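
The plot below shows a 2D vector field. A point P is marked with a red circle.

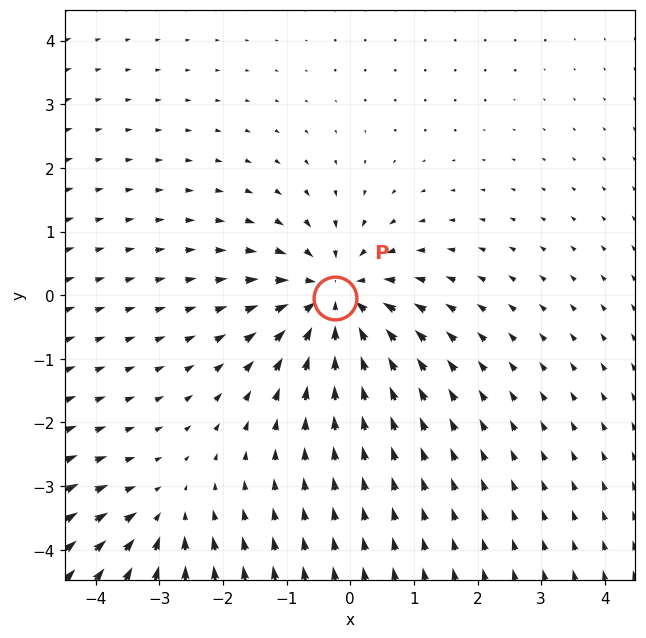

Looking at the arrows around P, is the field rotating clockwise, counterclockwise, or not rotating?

not rotating

Near P at (-0.2, -0.0) the arrows show no circulation. The curl there is ≈0.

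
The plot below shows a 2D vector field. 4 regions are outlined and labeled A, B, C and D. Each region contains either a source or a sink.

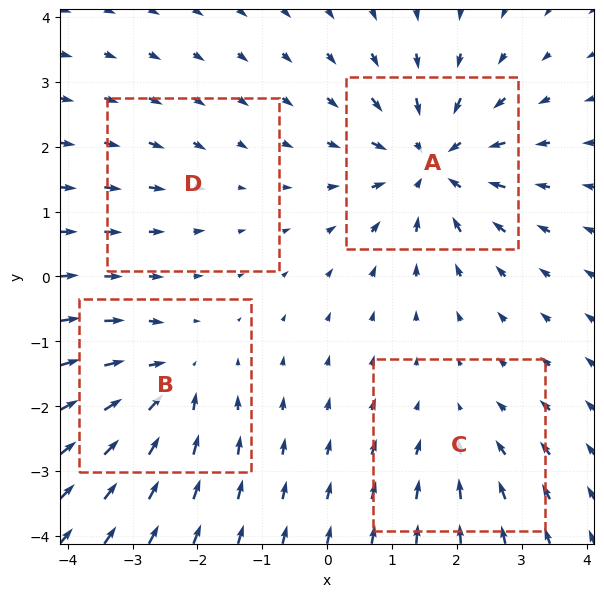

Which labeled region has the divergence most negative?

A

Divergence at each region's feature centre — A: about -8, B: about -5, C: about -3, D: about -2. Region A is most negative.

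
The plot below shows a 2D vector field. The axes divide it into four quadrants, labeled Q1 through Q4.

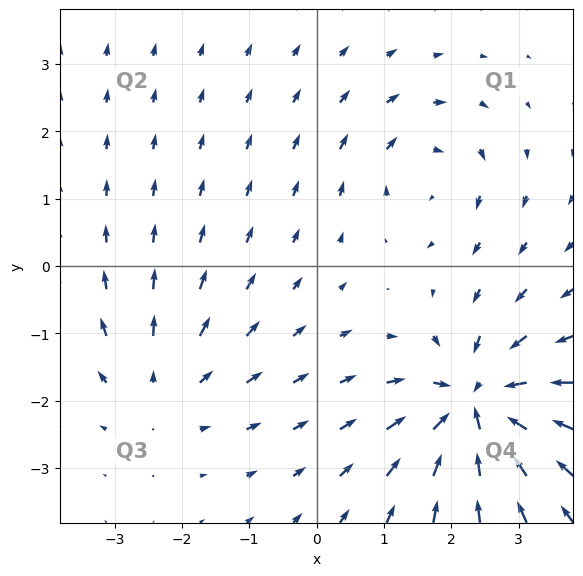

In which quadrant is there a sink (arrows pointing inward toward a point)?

The sink sits at approximately (2.4, -2.1), which lies in quadrant Q4. The divergence there is about -6, negative as expected for a sink.

Q4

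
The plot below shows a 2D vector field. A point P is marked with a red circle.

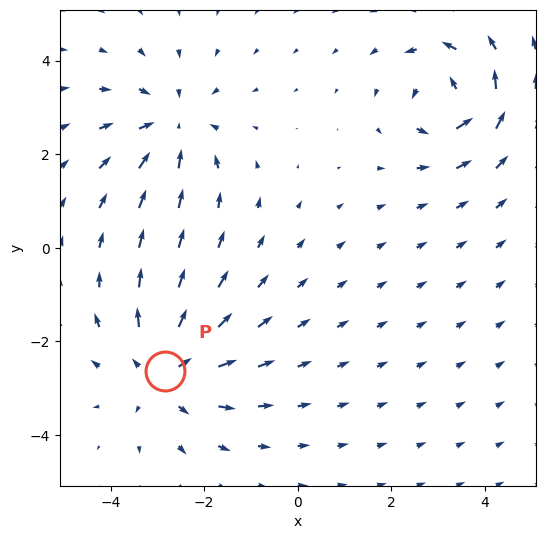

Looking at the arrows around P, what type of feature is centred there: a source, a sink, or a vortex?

At P (-2.8, -2.6) the arrows spread outward. Divergence about +4, curl ≈0 — positive divergence with near-zero curl is a source.

source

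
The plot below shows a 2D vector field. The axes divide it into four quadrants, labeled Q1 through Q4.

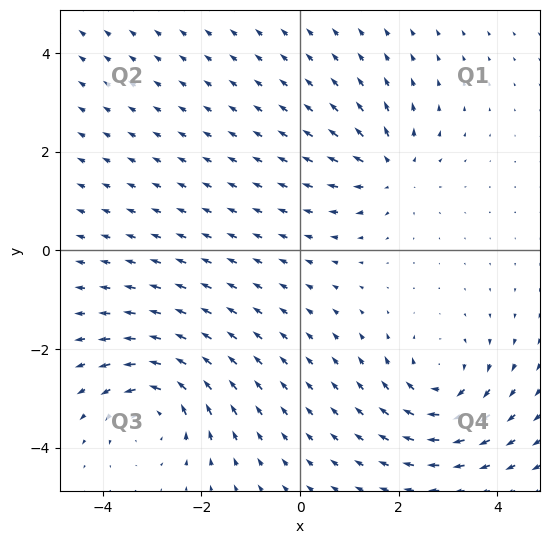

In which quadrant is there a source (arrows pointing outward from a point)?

Q1

The source sits at approximately (1.8, 1.6), which lies in quadrant Q1. The divergence there is about +4, positive as expected for a source.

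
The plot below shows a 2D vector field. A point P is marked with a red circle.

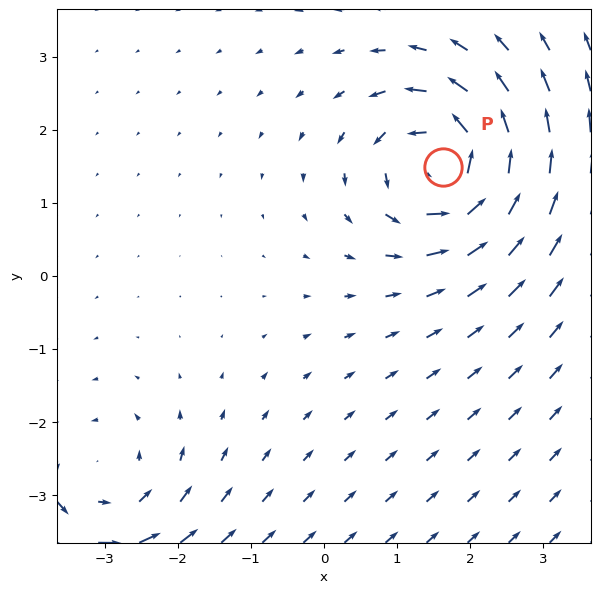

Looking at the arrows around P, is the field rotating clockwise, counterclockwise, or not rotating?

Near P at (1.6, 1.5) the arrows circulate counterclockwise. The curl (z-component) there is about +5; positive curl means counterclockwise rotation.

counterclockwise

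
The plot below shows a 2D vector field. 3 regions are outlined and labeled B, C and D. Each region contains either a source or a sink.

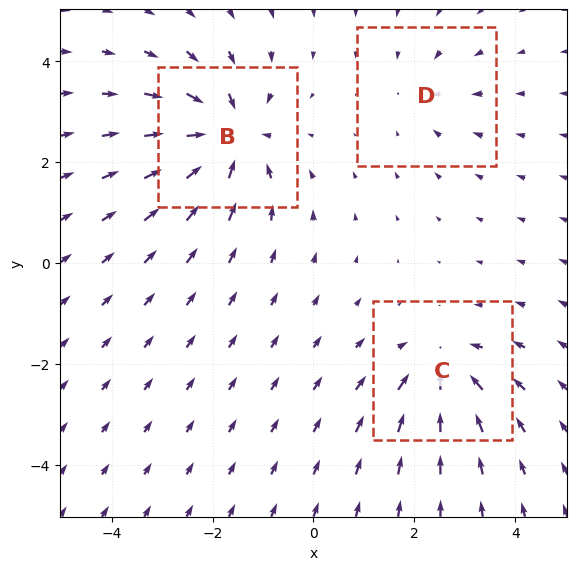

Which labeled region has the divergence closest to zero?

Divergence at each region's feature centre — B: about -5, C: about -4, D: about -2. Region D is closest to zero.

D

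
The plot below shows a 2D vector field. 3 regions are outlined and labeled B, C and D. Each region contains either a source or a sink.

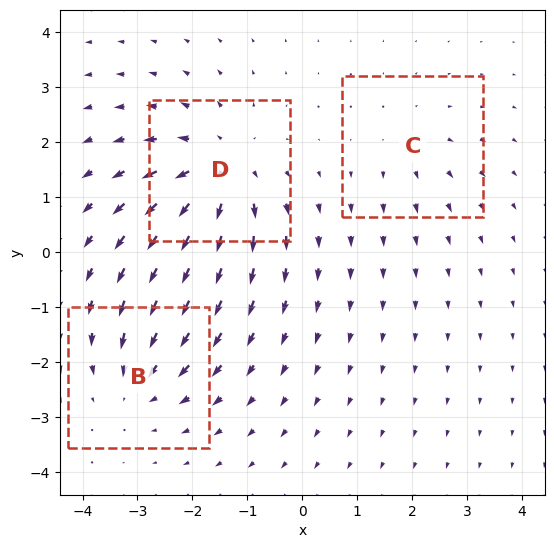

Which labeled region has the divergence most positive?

Divergence at each region's feature centre — B: about -3, C: about +2, D: about +4. Region D is most positive.

D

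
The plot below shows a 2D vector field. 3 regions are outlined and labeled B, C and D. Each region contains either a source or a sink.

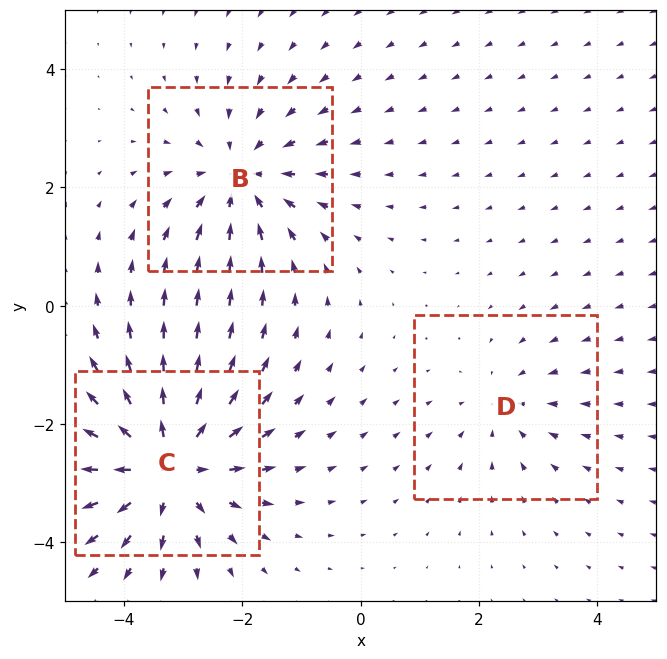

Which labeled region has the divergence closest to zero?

Divergence at each region's feature centre — B: about -3, C: about +4, D: about -2. Region D is closest to zero.

D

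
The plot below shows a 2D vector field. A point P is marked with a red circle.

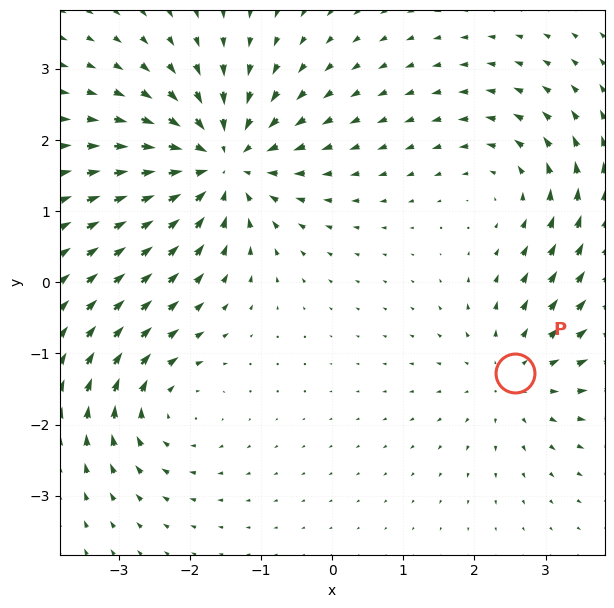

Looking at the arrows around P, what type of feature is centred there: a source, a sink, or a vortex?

At P (2.6, -1.3) the arrows spread outward. Divergence about +3, curl ≈0 — positive divergence with near-zero curl is a source.

source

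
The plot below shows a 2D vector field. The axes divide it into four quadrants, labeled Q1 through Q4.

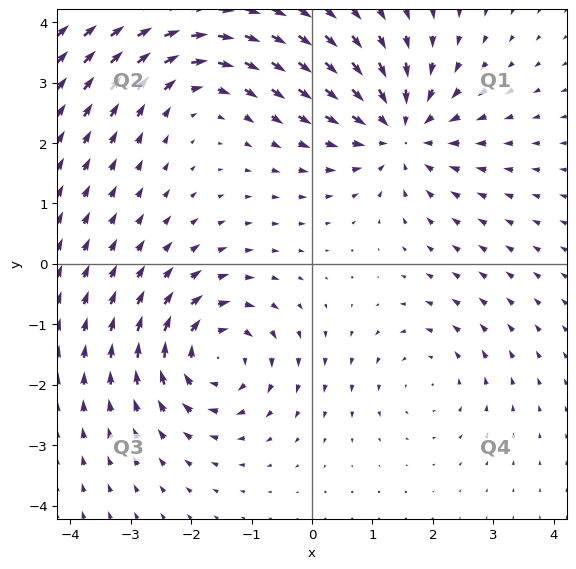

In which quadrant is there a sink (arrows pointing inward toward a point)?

Q1

The sink sits at approximately (1.5, 2.2), which lies in quadrant Q1. The divergence there is about -5, negative as expected for a sink.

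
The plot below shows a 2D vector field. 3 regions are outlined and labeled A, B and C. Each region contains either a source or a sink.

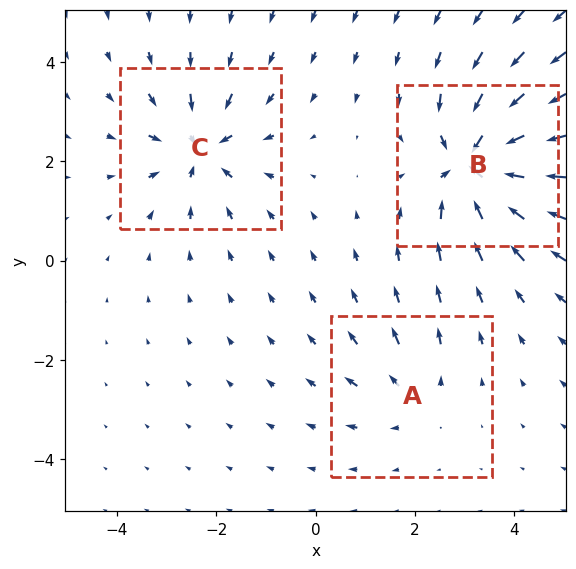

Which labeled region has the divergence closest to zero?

A

Divergence at each region's feature centre — A: about +2, B: about -5, C: about -4. Region A is closest to zero.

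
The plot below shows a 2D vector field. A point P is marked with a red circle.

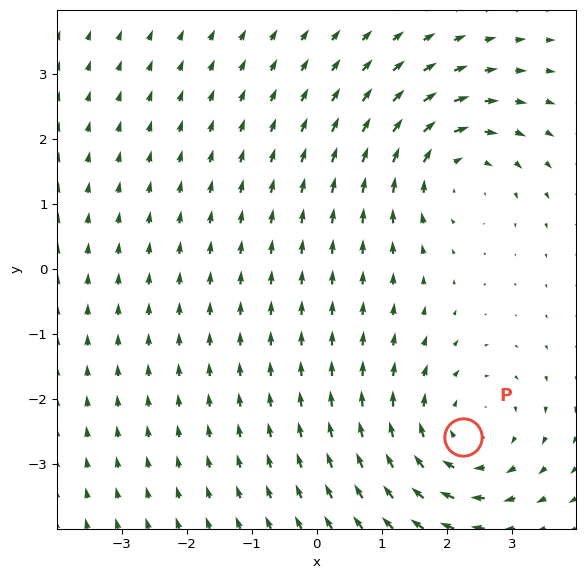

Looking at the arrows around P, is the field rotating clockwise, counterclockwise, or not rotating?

Near P at (2.3, -2.6) the arrows circulate clockwise. The curl (z-component) there is about -4; negative curl means clockwise rotation.

clockwise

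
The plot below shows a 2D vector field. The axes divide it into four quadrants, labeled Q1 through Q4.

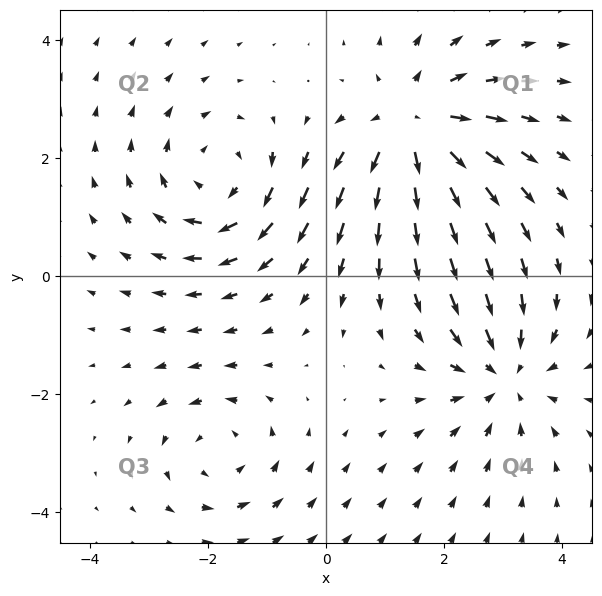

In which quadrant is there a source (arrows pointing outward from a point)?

The source sits at approximately (1.5, 2.5), which lies in quadrant Q1. The divergence there is about +5, positive as expected for a source.

Q1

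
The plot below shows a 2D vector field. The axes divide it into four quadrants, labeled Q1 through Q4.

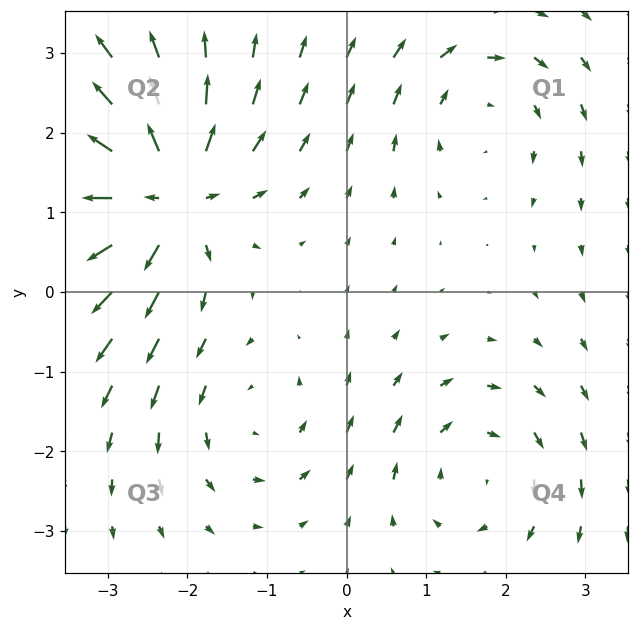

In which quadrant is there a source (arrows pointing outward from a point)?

The source sits at approximately (-2.3, 1.2), which lies in quadrant Q2. The divergence there is about +6, positive as expected for a source.

Q2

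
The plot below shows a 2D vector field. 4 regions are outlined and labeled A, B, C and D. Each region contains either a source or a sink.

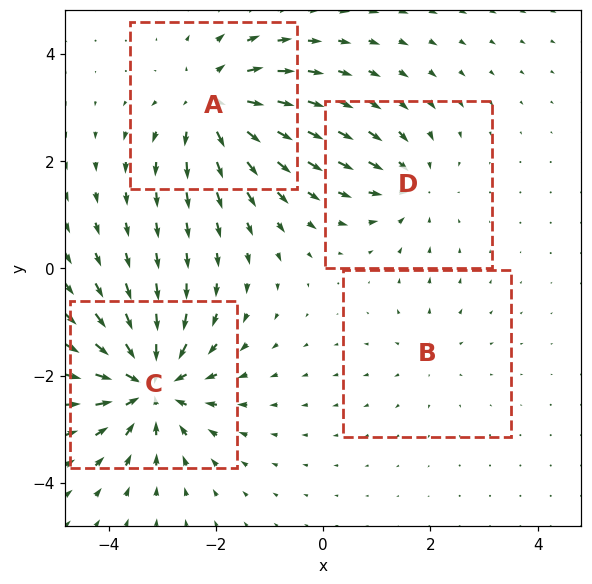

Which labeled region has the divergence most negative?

C

Divergence at each region's feature centre — A: about +6, B: about +2, C: about -7, D: about -4. Region C is most negative.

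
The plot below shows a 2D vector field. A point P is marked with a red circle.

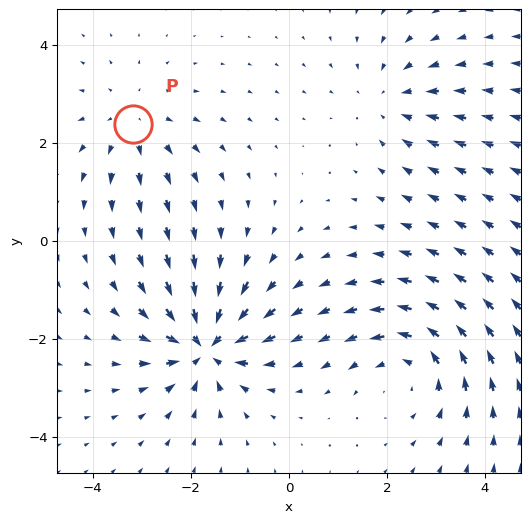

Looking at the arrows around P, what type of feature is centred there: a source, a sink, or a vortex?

At P (-3.2, 2.4) the arrows spread outward. Divergence about +3, curl ≈0 — positive divergence with near-zero curl is a source.

source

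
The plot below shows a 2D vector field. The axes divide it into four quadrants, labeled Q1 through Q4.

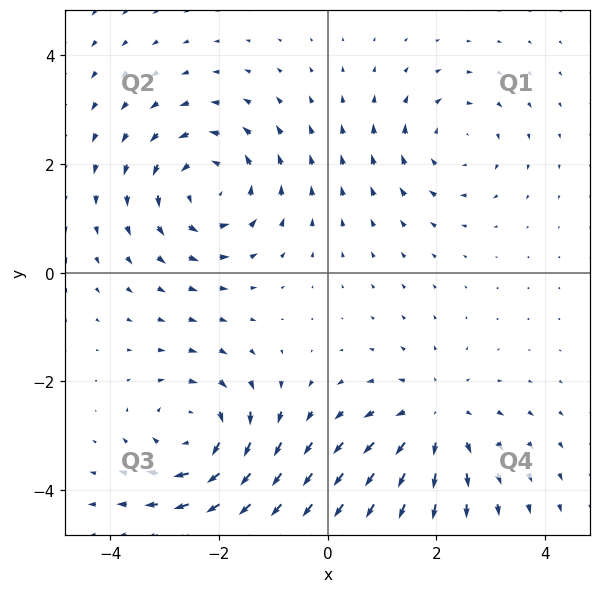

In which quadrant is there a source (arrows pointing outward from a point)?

Q4

The source sits at approximately (2.0, -2.7), which lies in quadrant Q4. The divergence there is about +3, positive as expected for a source.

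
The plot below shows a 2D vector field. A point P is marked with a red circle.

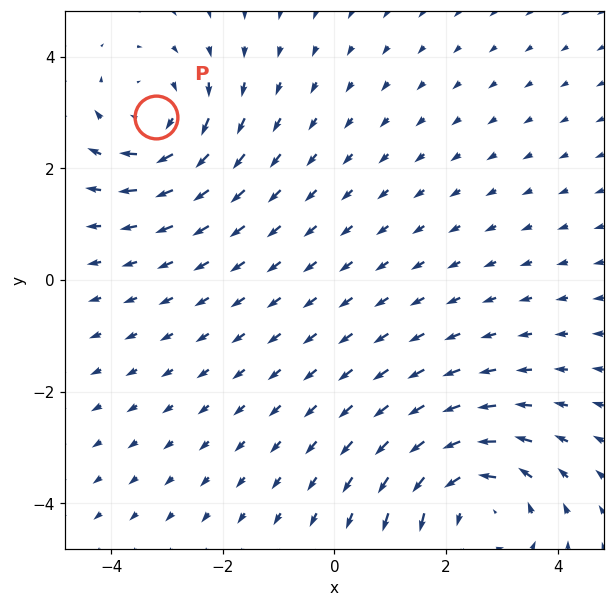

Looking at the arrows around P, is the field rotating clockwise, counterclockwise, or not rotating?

clockwise

Near P at (-3.2, 2.9) the arrows circulate clockwise. The curl (z-component) there is about -3; negative curl means clockwise rotation.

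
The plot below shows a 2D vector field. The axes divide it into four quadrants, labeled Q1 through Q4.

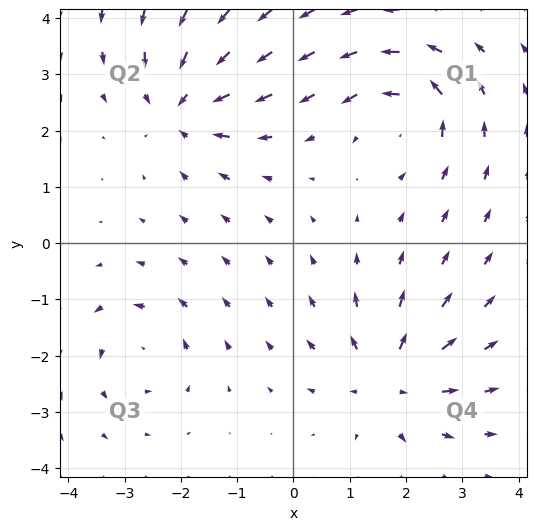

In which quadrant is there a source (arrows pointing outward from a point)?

Q4

The source sits at approximately (1.7, -2.4), which lies in quadrant Q4. The divergence there is about +5, positive as expected for a source.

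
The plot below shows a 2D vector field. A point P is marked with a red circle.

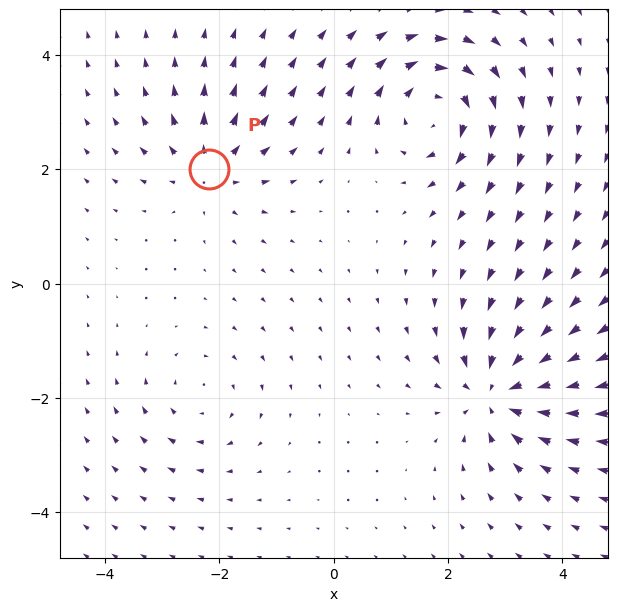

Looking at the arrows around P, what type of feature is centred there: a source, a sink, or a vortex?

At P (-2.2, 2.0) the arrows spread outward. Divergence about +4, curl ≈0 — positive divergence with near-zero curl is a source.

source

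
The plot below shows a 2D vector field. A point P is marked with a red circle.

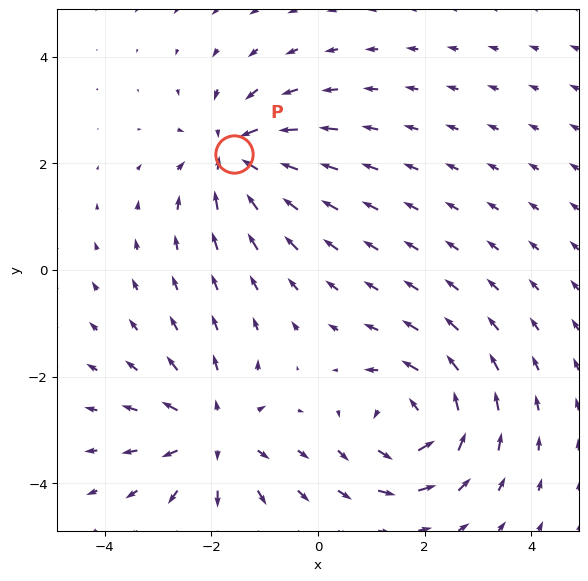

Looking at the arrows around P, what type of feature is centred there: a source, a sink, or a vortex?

sink

At P (-1.6, 2.2) the arrows converge inward. Divergence about -4, curl ≈0 — negative divergence with near-zero curl is a sink.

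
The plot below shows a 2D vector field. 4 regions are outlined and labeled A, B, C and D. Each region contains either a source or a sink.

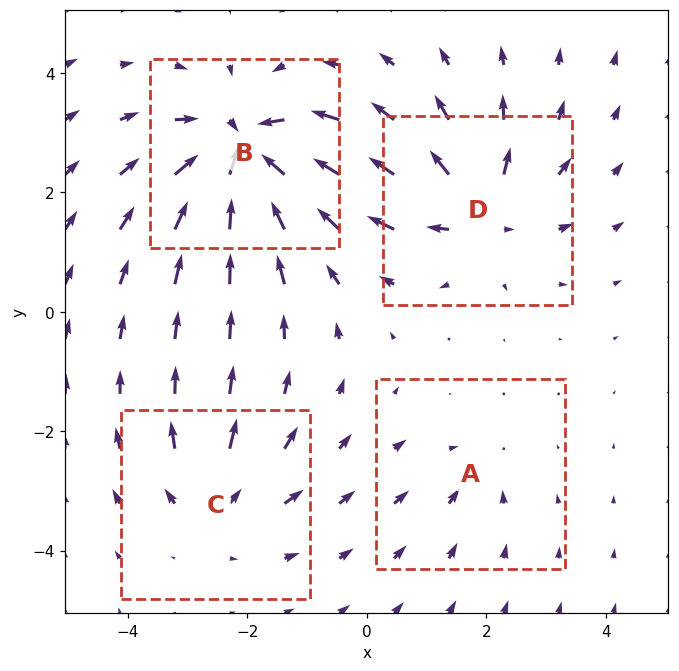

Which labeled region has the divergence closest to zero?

A

Divergence at each region's feature centre — A: about -2, B: about -8, C: about +4, D: about +6. Region A is closest to zero.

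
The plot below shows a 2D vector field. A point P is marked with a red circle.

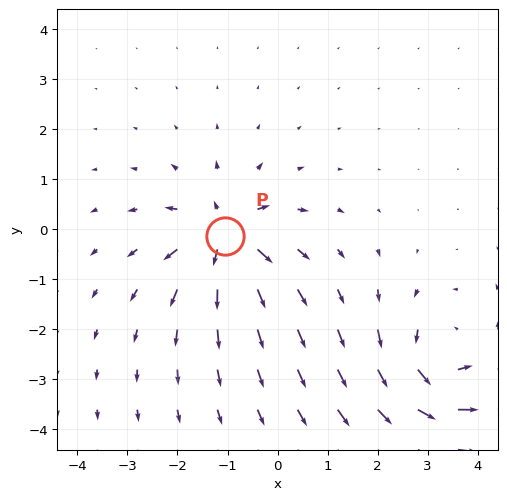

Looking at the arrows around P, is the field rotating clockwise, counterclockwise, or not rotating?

not rotating

Near P at (-1.1, -0.1) the arrows show no circulation. The curl there is ≈0.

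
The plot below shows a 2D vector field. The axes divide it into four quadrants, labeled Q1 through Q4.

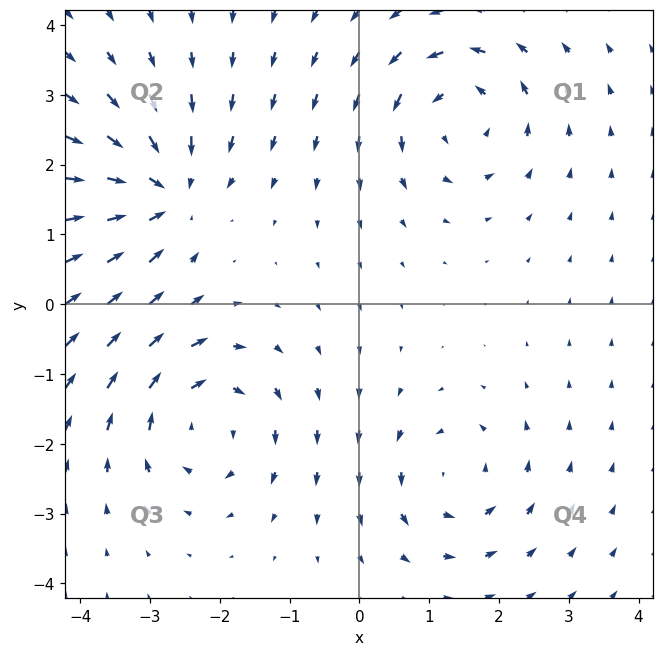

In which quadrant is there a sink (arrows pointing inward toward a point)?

The sink sits at approximately (-2.8, 1.6), which lies in quadrant Q2. The divergence there is about -6, negative as expected for a sink.

Q2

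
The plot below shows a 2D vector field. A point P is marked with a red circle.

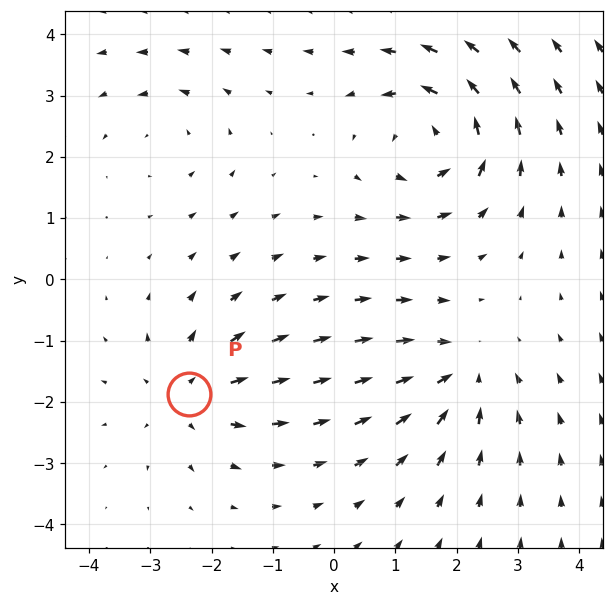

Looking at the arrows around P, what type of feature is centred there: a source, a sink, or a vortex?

At P (-2.4, -1.9) the arrows spread outward. Divergence about +4, curl ≈0 — positive divergence with near-zero curl is a source.

source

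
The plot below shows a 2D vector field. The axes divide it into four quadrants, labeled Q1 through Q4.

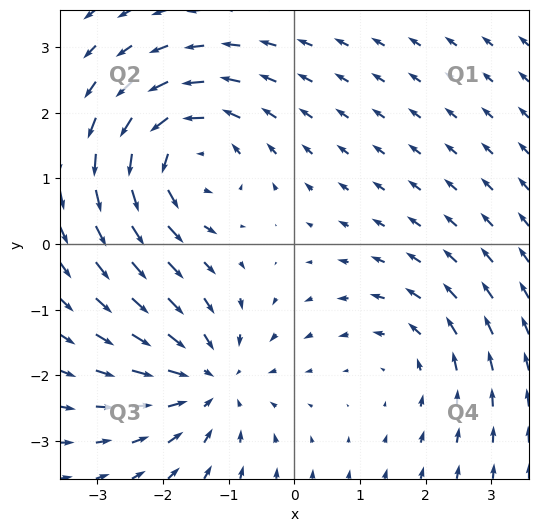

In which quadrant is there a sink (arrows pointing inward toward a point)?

The sink sits at approximately (-1.3, -2.1), which lies in quadrant Q3. The divergence there is about -4, negative as expected for a sink.

Q3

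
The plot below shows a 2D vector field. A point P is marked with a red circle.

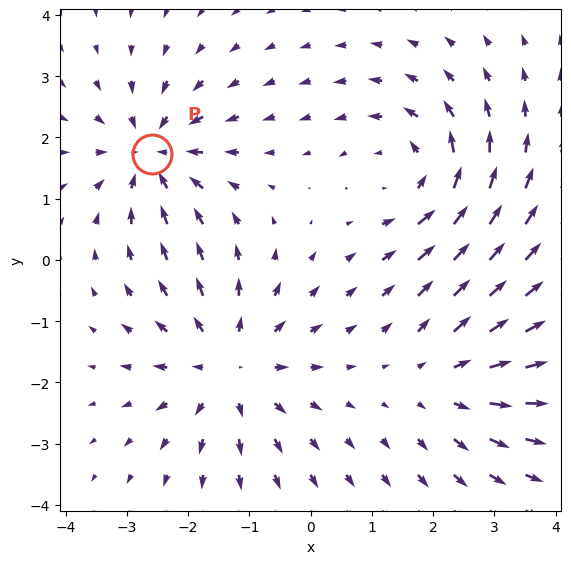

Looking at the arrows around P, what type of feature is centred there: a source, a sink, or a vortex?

At P (-2.6, 1.7) the arrows converge inward. Divergence about -5, curl ≈0 — negative divergence with near-zero curl is a sink.

sink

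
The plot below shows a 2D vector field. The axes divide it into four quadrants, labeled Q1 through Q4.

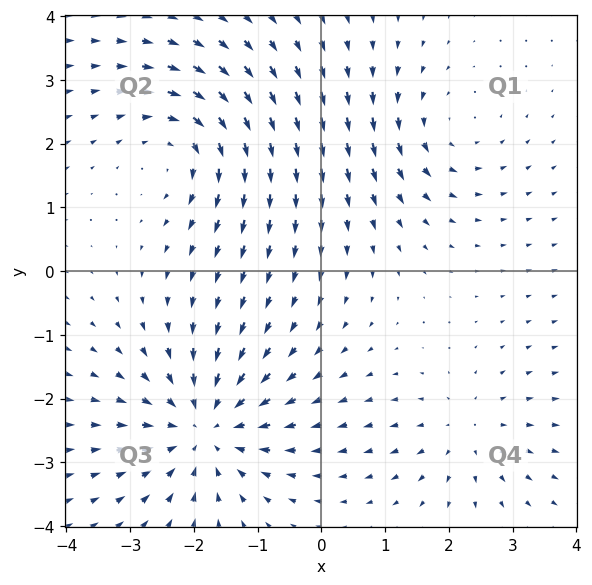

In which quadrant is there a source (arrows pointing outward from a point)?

The source sits at approximately (2.3, -2.5), which lies in quadrant Q4. The divergence there is about +3, positive as expected for a source.

Q4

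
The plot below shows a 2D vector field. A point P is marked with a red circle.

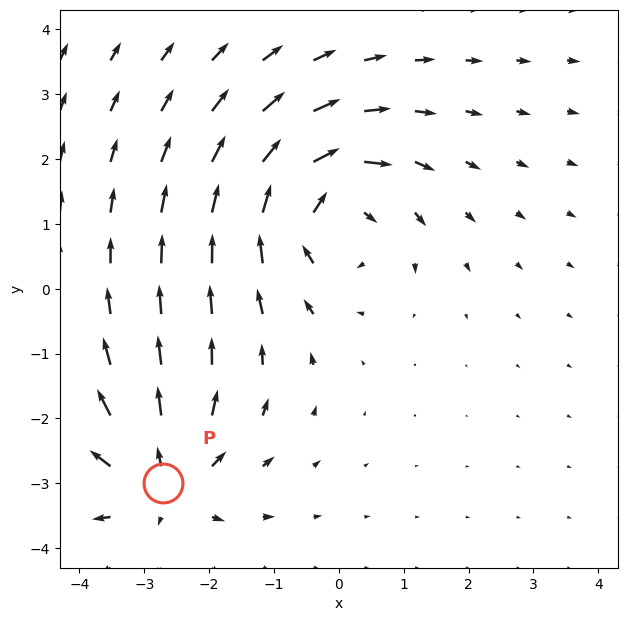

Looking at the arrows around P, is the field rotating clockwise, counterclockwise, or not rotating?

not rotating

Near P at (-2.7, -3.0) the arrows show no circulation. The curl there is ≈0.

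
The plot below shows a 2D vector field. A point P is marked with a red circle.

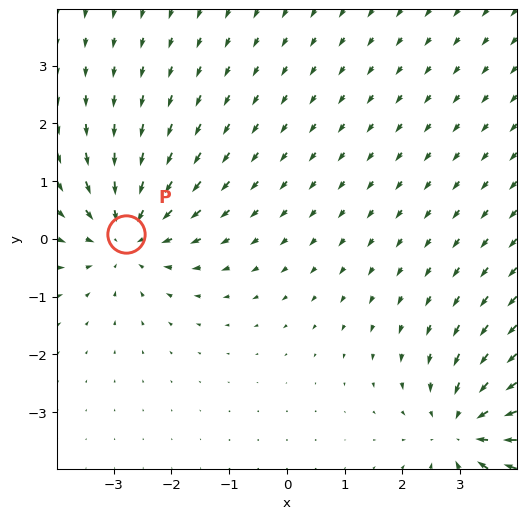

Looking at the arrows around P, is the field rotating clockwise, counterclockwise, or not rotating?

Near P at (-2.8, 0.1) the arrows show no circulation. The curl there is ≈0.

not rotating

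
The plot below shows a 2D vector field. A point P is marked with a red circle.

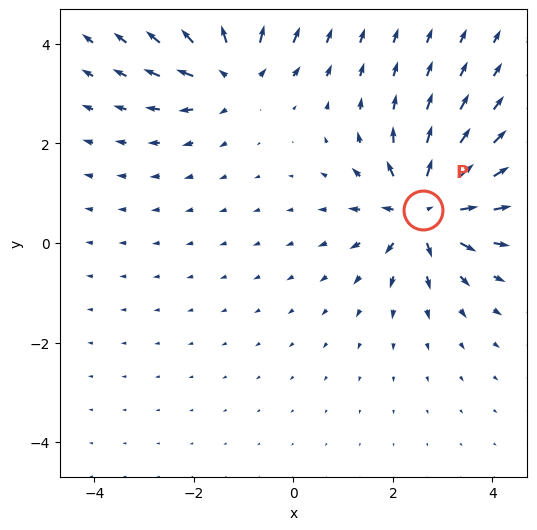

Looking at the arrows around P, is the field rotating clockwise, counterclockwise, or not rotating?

not rotating

Near P at (2.6, 0.7) the arrows show no circulation. The curl there is ≈0.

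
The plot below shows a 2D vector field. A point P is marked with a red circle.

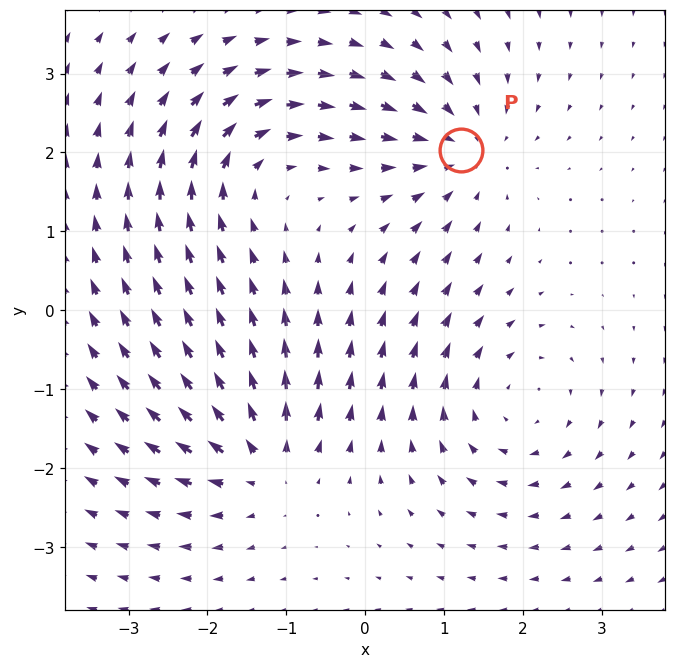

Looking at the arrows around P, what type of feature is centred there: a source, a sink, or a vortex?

At P (1.2, 2.0) the arrows converge inward. Divergence about -5, curl ≈0 — negative divergence with near-zero curl is a sink.

sink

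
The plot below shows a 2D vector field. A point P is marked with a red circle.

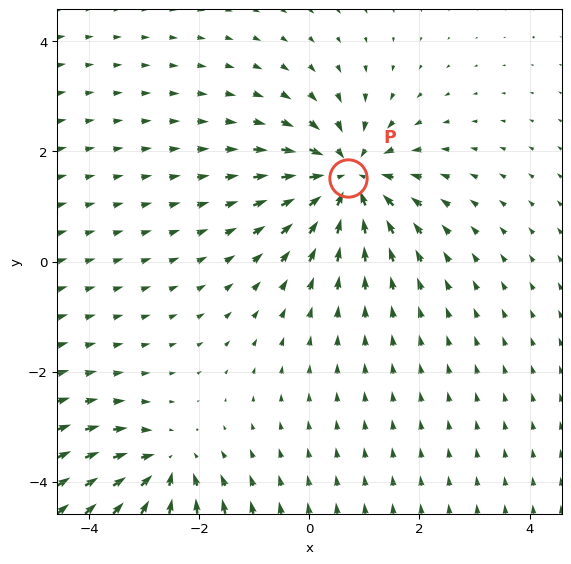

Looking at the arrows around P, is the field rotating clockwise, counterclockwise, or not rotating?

Near P at (0.7, 1.5) the arrows show no circulation. The curl there is ≈0.

not rotating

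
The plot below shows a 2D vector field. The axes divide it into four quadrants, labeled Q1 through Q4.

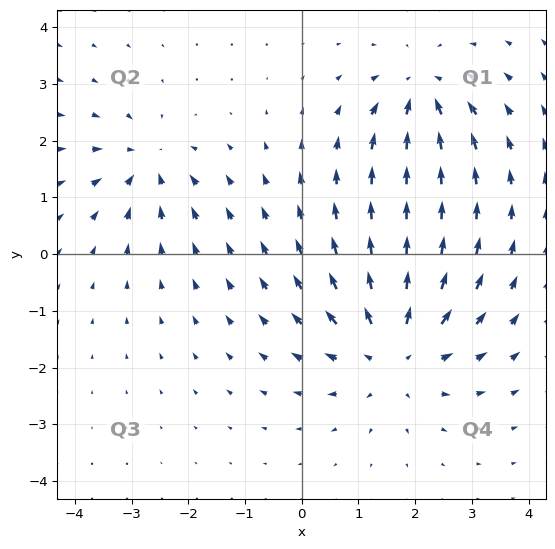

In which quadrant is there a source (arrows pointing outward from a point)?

Q4

The source sits at approximately (1.6, -1.7), which lies in quadrant Q4. The divergence there is about +4, positive as expected for a source.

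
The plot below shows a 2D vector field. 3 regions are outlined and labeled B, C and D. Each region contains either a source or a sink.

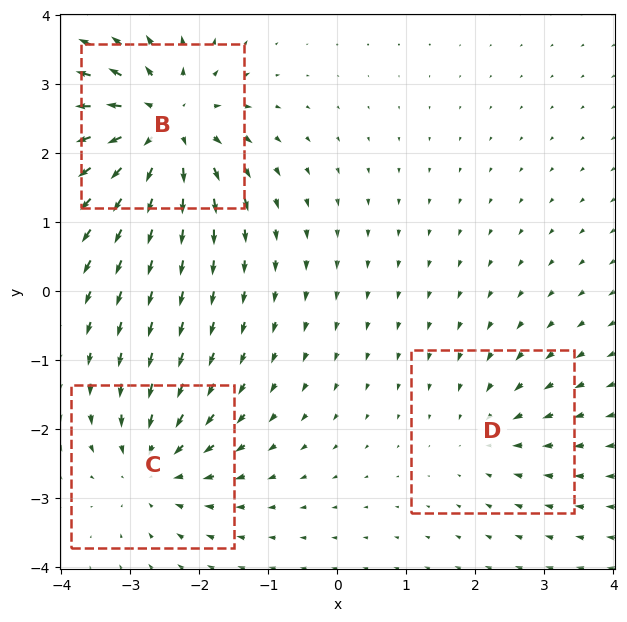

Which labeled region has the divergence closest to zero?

D

Divergence at each region's feature centre — B: about +5, C: about -4, D: about -2. Region D is closest to zero.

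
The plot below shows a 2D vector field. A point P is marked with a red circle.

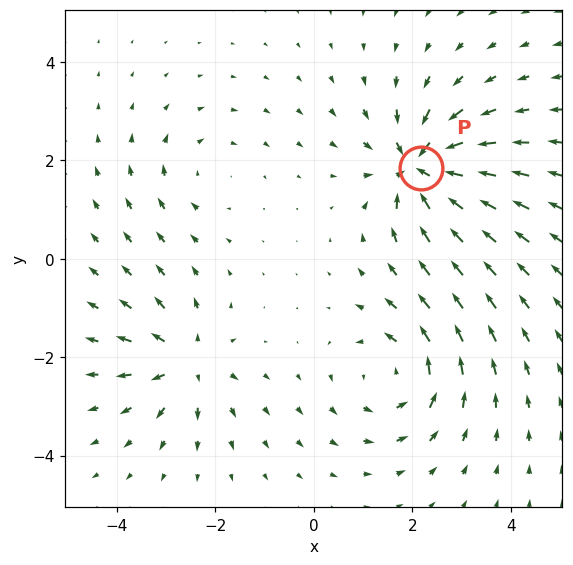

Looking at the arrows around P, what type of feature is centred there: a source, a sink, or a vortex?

At P (2.2, 1.8) the arrows converge inward. Divergence about -7, curl ≈0 — negative divergence with near-zero curl is a sink.

sink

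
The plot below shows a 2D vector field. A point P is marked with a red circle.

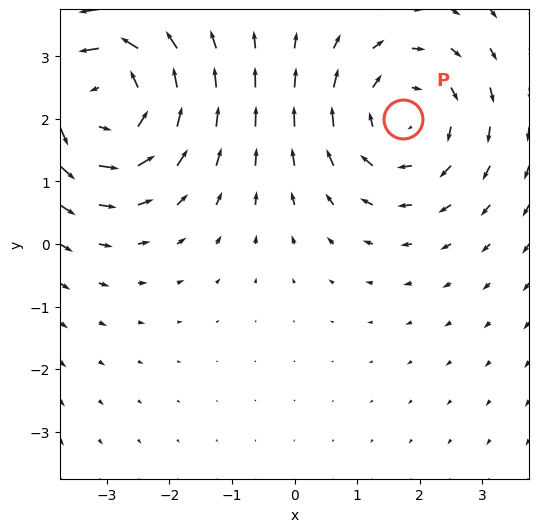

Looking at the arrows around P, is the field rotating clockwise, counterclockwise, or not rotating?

Near P at (1.7, 2.0) the arrows circulate clockwise. The curl (z-component) there is about -3; negative curl means clockwise rotation.

clockwise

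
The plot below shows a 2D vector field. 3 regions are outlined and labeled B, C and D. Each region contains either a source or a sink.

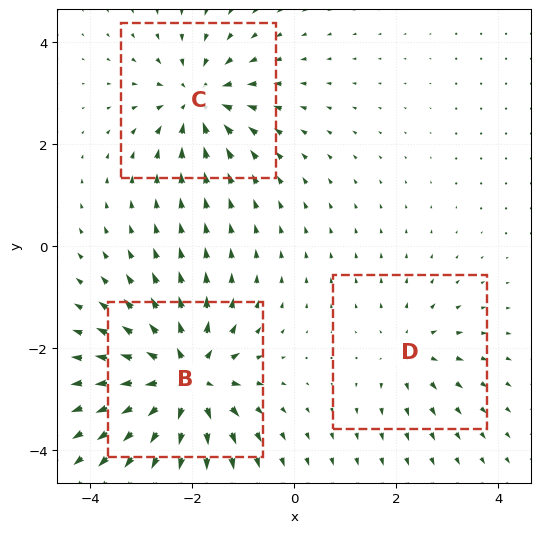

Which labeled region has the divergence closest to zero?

D

Divergence at each region's feature centre — B: about +6, C: about -4, D: about +3. Region D is closest to zero.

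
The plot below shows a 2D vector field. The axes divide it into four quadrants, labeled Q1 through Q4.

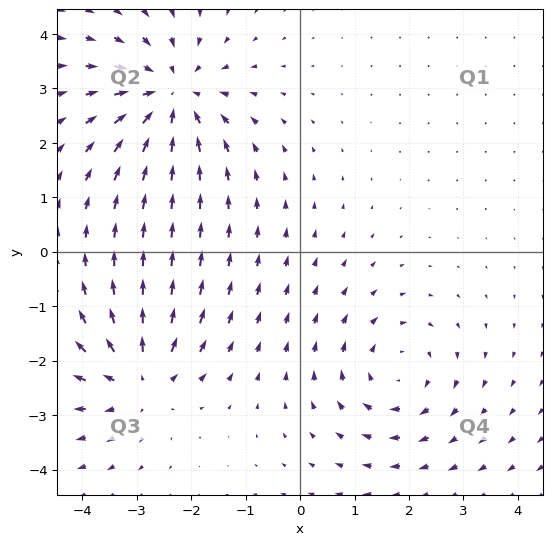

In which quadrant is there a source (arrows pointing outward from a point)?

The source sits at approximately (-2.9, -2.3), which lies in quadrant Q3. The divergence there is about +4, positive as expected for a source.

Q3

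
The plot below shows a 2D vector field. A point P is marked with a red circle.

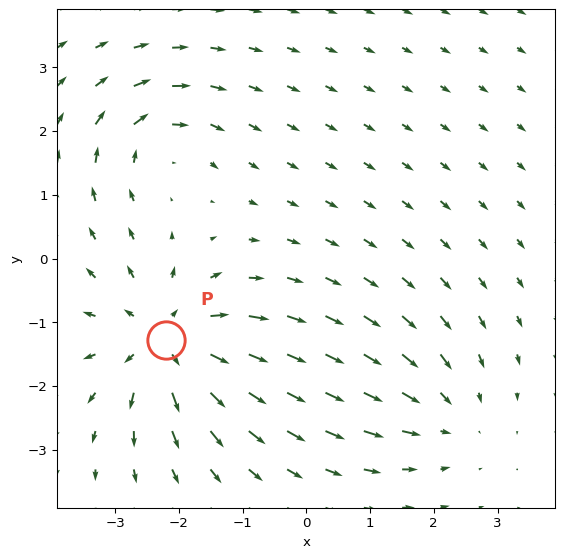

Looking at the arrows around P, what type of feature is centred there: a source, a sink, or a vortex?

source

At P (-2.2, -1.3) the arrows spread outward. Divergence about +5, curl ≈0 — positive divergence with near-zero curl is a source.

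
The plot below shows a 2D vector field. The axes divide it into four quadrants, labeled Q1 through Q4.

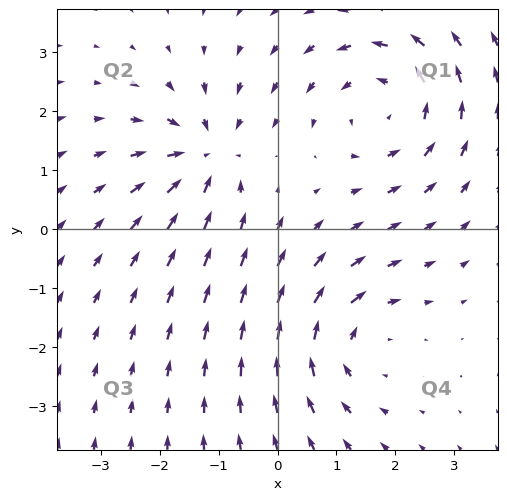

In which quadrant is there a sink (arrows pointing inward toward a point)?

Q2

The sink sits at approximately (-1.2, 1.3), which lies in quadrant Q2. The divergence there is about -4, negative as expected for a sink.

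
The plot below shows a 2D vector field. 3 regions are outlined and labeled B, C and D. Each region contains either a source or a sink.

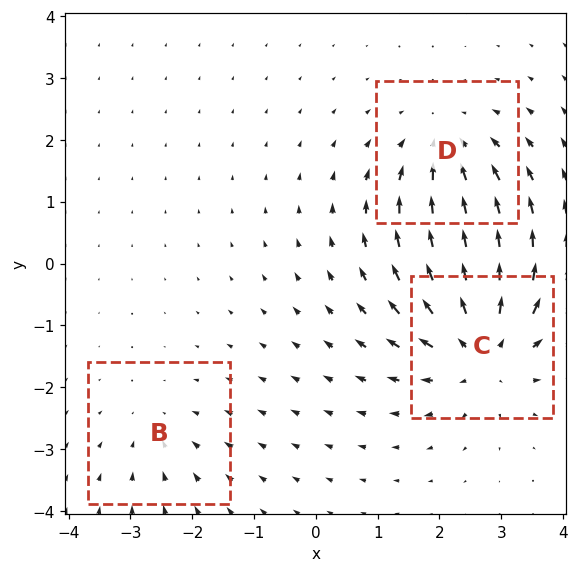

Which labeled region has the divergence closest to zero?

Divergence at each region's feature centre — B: about -2, C: about +5, D: about -3. Region B is closest to zero.

B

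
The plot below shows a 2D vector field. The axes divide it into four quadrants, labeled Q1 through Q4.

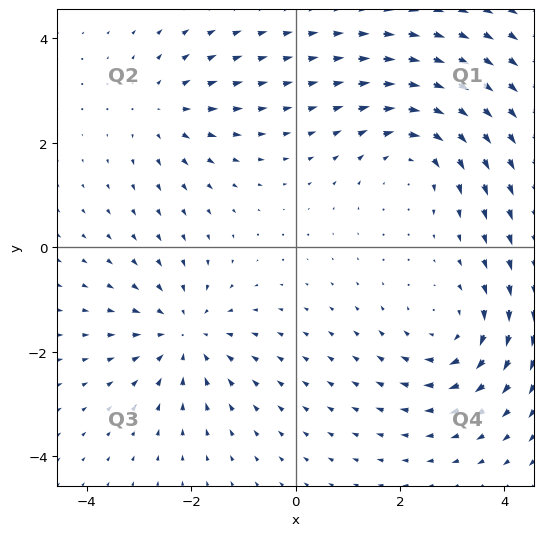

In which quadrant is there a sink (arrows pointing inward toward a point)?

The sink sits at approximately (-2.1, -1.7), which lies in quadrant Q3. The divergence there is about -4, negative as expected for a sink.

Q3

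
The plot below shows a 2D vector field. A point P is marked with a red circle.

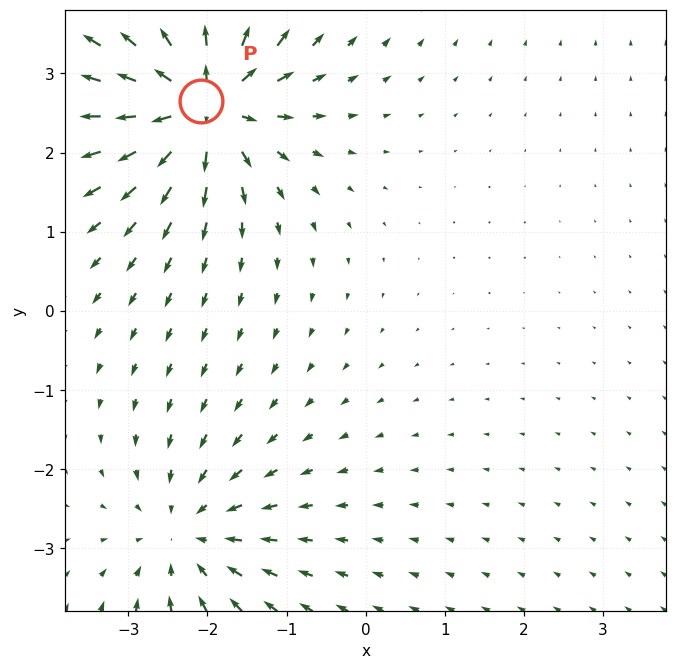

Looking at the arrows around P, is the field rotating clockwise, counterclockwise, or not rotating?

Near P at (-2.1, 2.7) the arrows show no circulation. The curl there is ≈0.

not rotating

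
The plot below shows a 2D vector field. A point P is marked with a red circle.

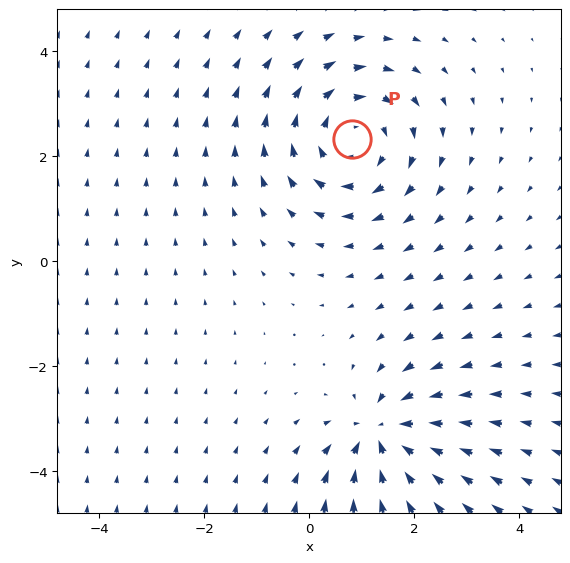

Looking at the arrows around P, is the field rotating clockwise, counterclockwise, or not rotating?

clockwise

Near P at (0.8, 2.3) the arrows circulate clockwise. The curl (z-component) there is about -3; negative curl means clockwise rotation.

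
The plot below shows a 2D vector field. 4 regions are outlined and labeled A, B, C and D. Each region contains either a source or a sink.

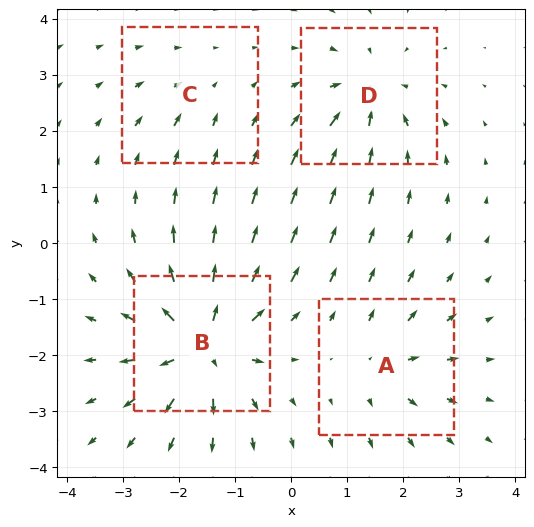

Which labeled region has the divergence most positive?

Divergence at each region's feature centre — A: about +4, B: about +8, C: about -2, D: about -5. Region B is most positive.

B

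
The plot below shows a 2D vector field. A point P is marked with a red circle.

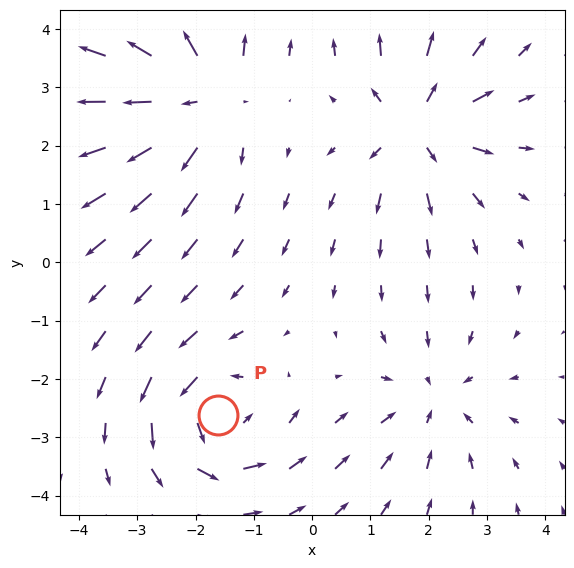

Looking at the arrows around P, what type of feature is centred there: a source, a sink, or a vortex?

At P (-1.6, -2.6) the arrows circulate counterclockwise. Divergence ≈0, curl about +4 — near-zero divergence with nonzero curl is a vortex.

vortex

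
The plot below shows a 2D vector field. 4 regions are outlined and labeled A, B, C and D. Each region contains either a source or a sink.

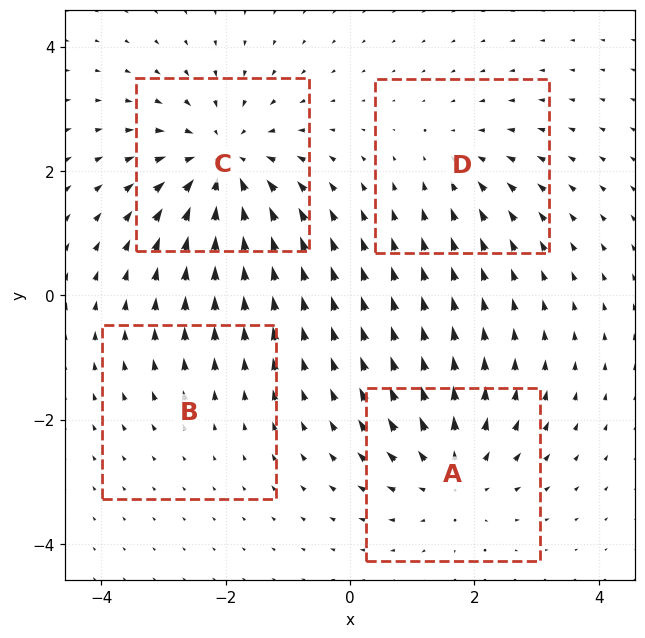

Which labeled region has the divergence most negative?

Divergence at each region's feature centre — A: about +5, B: about +2, C: about -6, D: about -3. Region C is most negative.

C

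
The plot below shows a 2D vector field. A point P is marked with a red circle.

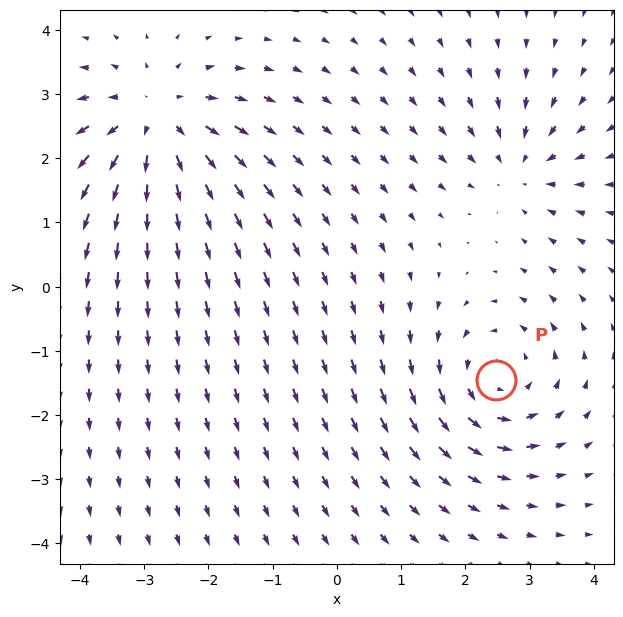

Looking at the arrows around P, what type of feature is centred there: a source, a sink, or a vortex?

vortex

At P (2.5, -1.4) the arrows circulate counterclockwise. Divergence ≈0, curl about +4 — near-zero divergence with nonzero curl is a vortex.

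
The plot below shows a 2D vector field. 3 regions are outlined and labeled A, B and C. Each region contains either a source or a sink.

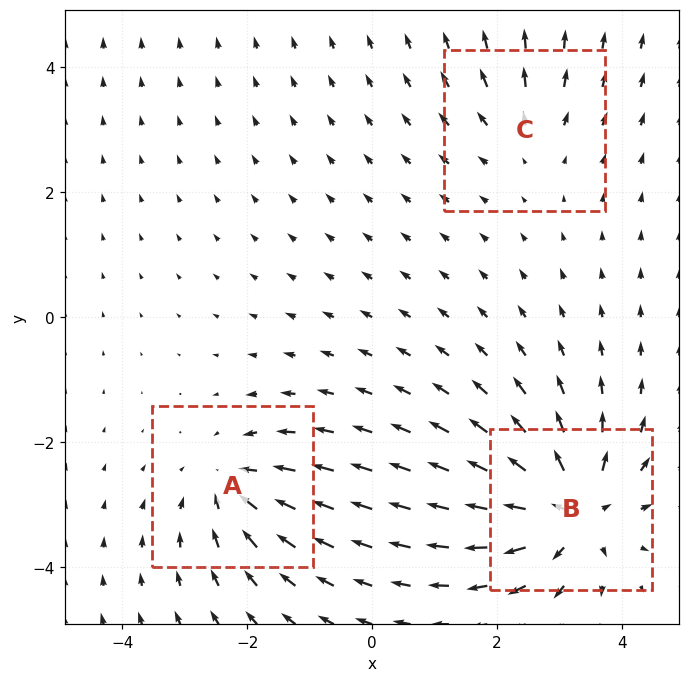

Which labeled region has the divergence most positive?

B

Divergence at each region's feature centre — A: about -4, B: about +6, C: about +2. Region B is most positive.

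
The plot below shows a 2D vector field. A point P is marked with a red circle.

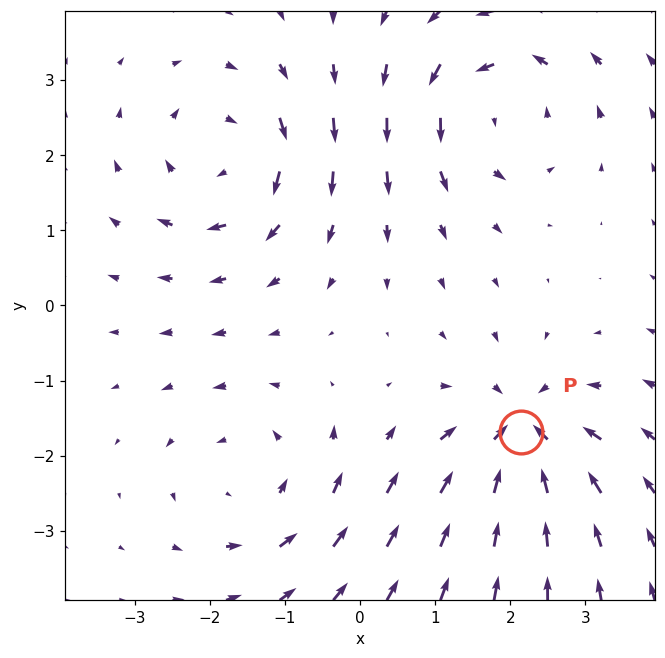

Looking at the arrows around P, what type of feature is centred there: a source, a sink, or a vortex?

At P (2.1, -1.7) the arrows converge inward. Divergence about -6, curl ≈0 — negative divergence with near-zero curl is a sink.

sink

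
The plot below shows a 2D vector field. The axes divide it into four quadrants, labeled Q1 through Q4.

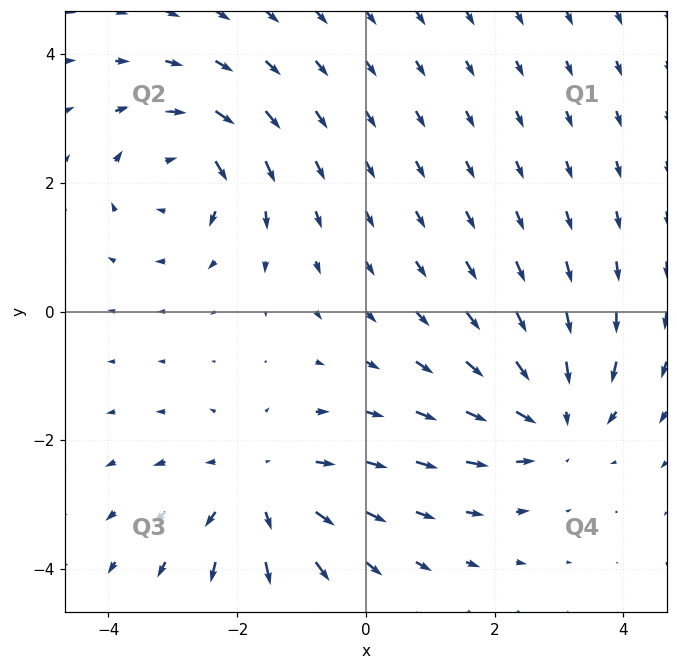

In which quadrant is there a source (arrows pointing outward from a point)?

Q3

The source sits at approximately (-1.6, -2.8), which lies in quadrant Q3. The divergence there is about +4, positive as expected for a source.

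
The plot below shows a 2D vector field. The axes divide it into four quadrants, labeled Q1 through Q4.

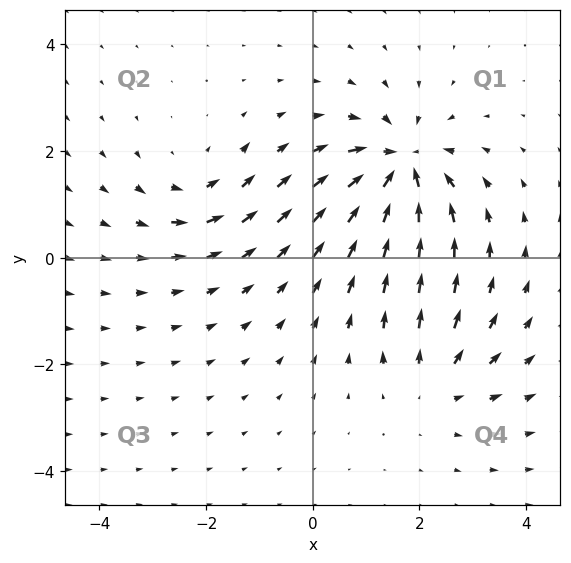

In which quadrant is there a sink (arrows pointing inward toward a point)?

The sink sits at approximately (1.7, 1.7), which lies in quadrant Q1. The divergence there is about -6, negative as expected for a sink.

Q1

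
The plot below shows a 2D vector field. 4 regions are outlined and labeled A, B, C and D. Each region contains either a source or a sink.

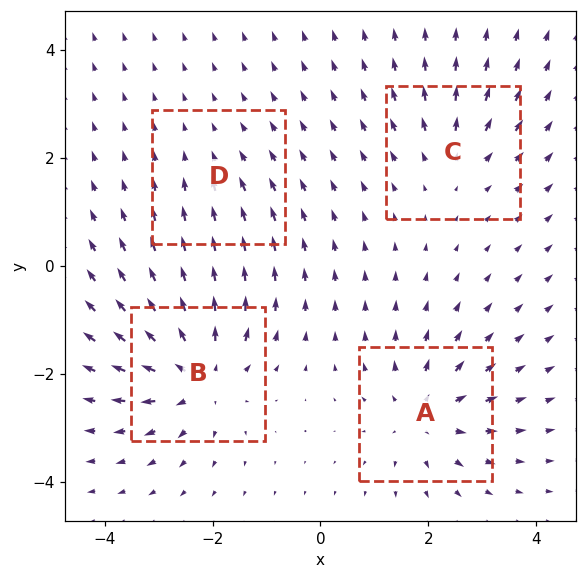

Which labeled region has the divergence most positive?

Divergence at each region's feature centre — A: about +5, B: about +7, C: about +3, D: about -2. Region B is most positive.

B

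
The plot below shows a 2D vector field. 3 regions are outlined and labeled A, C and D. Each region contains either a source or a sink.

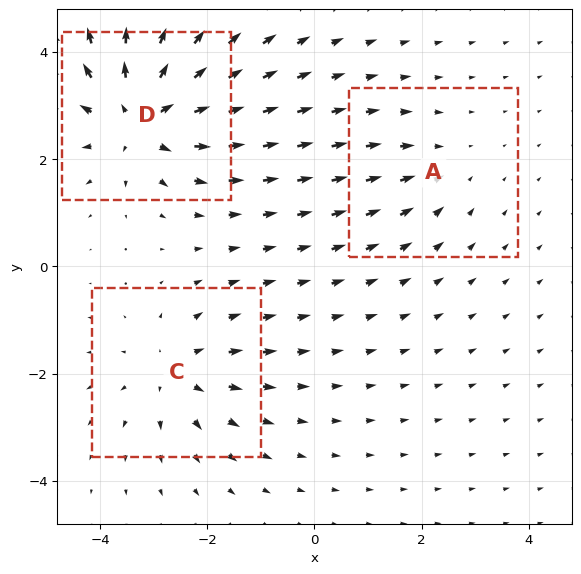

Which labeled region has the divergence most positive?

Divergence at each region's feature centre — A: about -2, C: about +3, D: about +5. Region D is most positive.

D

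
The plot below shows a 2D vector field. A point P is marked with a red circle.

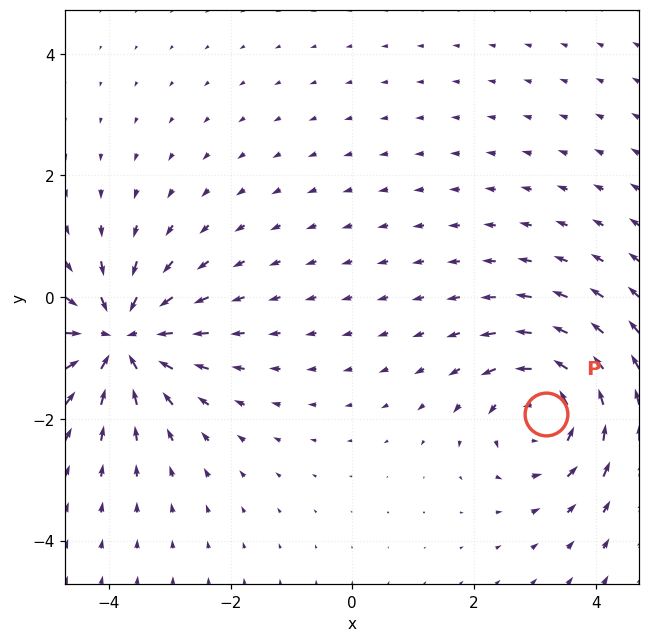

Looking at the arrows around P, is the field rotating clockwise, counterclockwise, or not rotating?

Near P at (3.2, -1.9) the arrows circulate counterclockwise. The curl (z-component) there is about +4; positive curl means counterclockwise rotation.

counterclockwise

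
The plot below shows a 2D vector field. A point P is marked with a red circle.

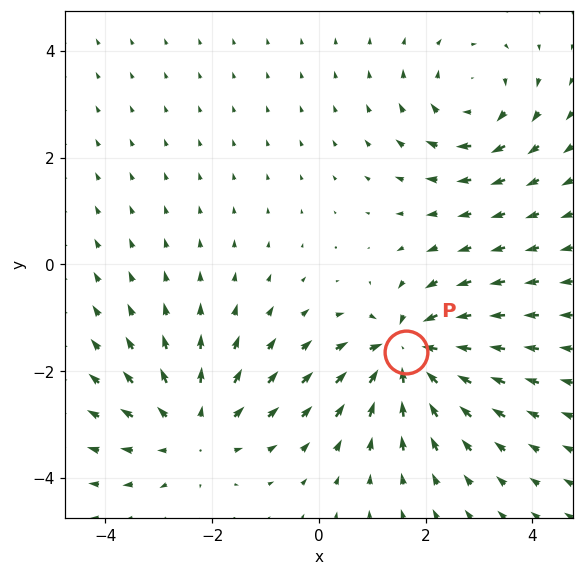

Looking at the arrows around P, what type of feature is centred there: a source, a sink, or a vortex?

At P (1.6, -1.6) the arrows converge inward. Divergence about -6, curl ≈0 — negative divergence with near-zero curl is a sink.

sink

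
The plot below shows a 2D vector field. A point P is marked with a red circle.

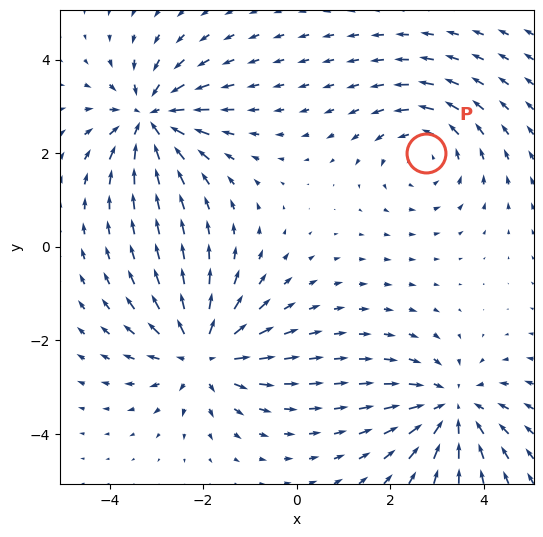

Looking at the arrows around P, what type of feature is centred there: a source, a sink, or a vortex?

At P (2.8, 2.0) the arrows circulate counterclockwise. Divergence ≈0, curl about +4 — near-zero divergence with nonzero curl is a vortex.

vortex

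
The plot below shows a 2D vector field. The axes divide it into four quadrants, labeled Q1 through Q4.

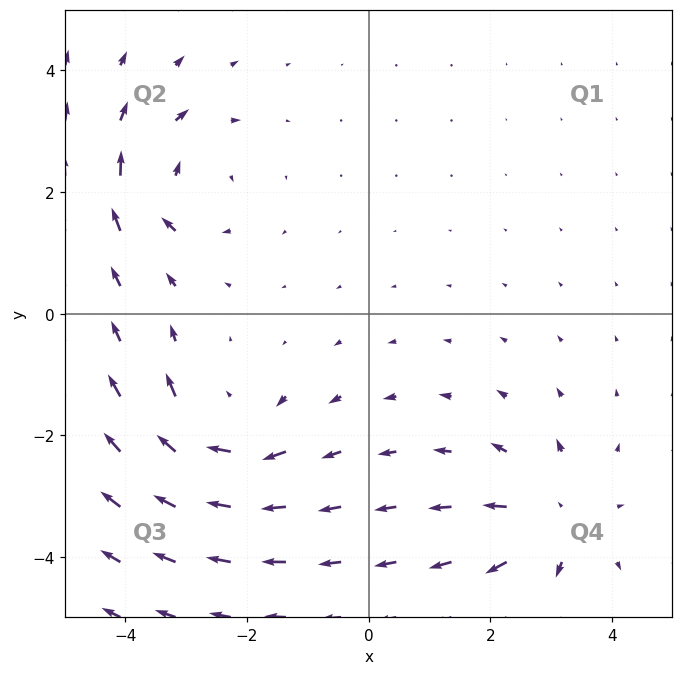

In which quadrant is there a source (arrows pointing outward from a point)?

The source sits at approximately (3.0, -3.4), which lies in quadrant Q4. The divergence there is about +4, positive as expected for a source.

Q4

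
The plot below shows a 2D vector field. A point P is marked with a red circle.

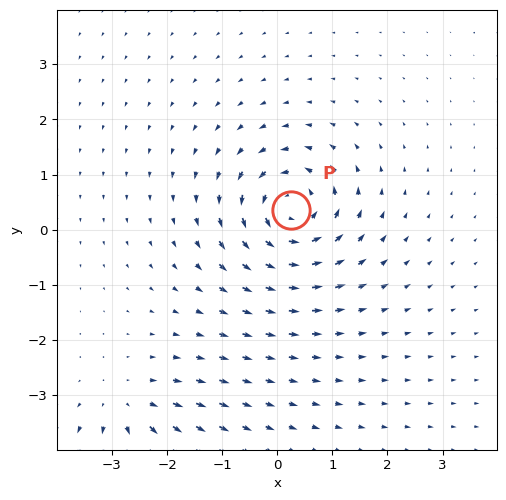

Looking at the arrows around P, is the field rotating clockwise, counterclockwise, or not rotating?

Near P at (0.3, 0.4) the arrows circulate counterclockwise. The curl (z-component) there is about +6; positive curl means counterclockwise rotation.

counterclockwise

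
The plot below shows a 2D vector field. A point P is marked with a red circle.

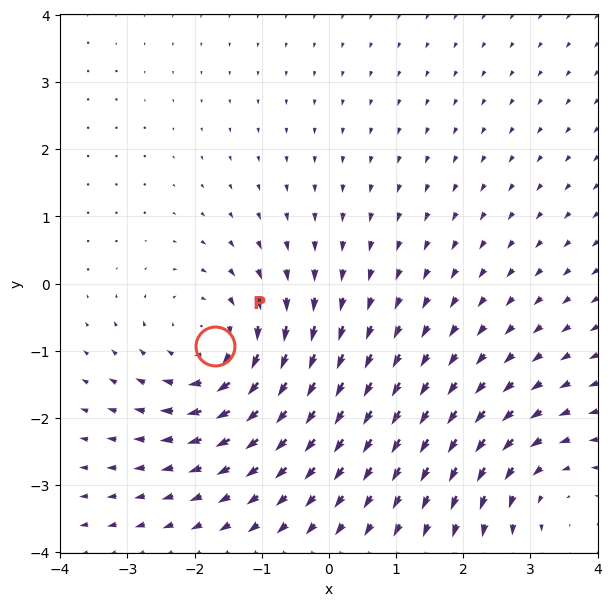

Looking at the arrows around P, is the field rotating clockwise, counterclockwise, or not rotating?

clockwise

Near P at (-1.7, -0.9) the arrows circulate clockwise. The curl (z-component) there is about -5; negative curl means clockwise rotation.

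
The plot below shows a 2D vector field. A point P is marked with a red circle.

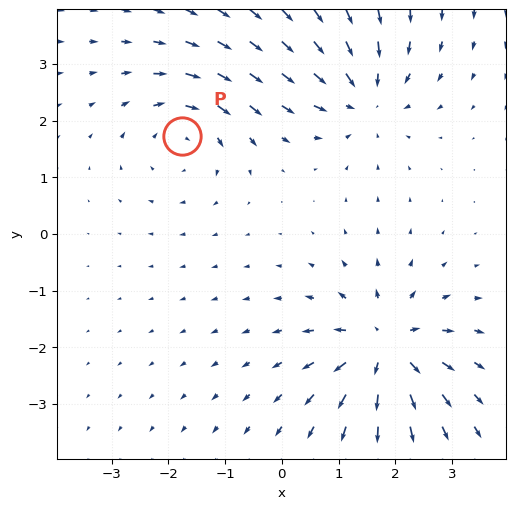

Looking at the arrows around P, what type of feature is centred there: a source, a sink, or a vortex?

At P (-1.8, 1.7) the arrows circulate clockwise. Divergence ≈0, curl about -4 — near-zero divergence with nonzero curl is a vortex.

vortex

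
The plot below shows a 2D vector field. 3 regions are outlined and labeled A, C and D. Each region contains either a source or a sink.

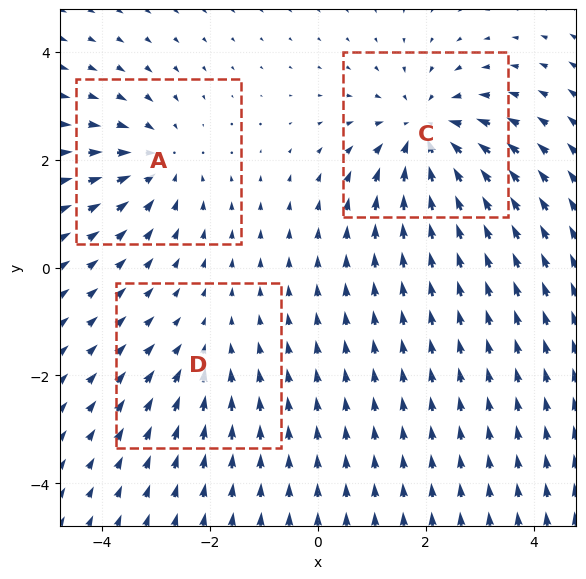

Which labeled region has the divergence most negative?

Divergence at each region's feature centre — A: about -3, C: about -5, D: about -2. Region C is most negative.

C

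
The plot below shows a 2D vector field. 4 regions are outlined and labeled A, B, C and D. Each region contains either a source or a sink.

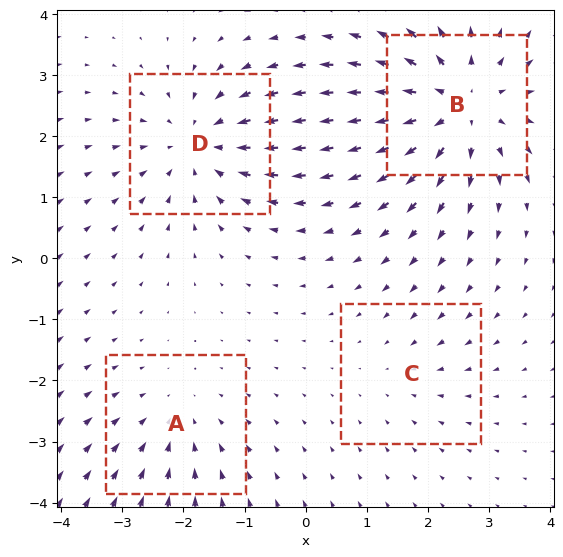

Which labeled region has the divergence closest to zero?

Divergence at each region's feature centre — A: about -3, B: about +6, C: about -2, D: about -5. Region C is closest to zero.

C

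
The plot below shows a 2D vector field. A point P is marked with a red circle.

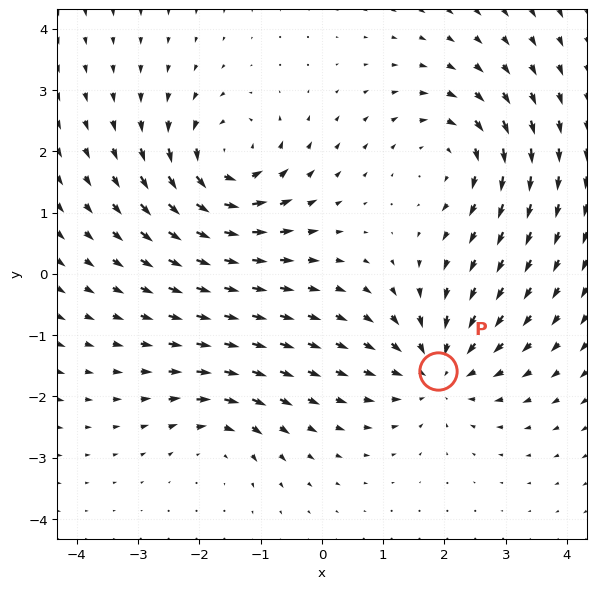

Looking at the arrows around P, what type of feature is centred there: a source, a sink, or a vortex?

At P (1.9, -1.6) the arrows converge inward. Divergence about -5, curl ≈0 — negative divergence with near-zero curl is a sink.

sink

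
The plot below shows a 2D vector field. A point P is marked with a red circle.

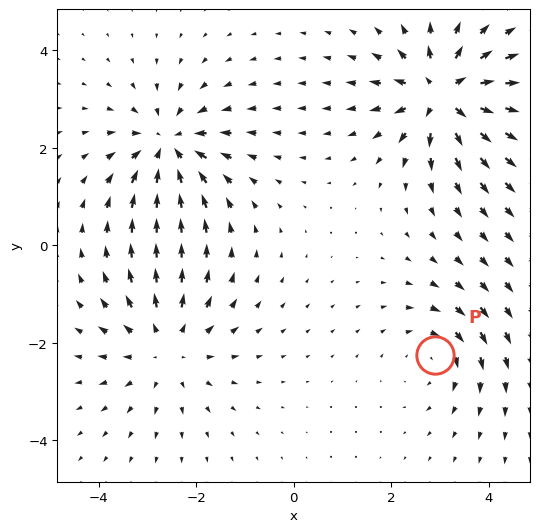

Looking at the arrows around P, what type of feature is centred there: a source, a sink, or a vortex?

At P (2.9, -2.3) the arrows circulate clockwise. Divergence ≈0, curl about -3 — near-zero divergence with nonzero curl is a vortex.

vortex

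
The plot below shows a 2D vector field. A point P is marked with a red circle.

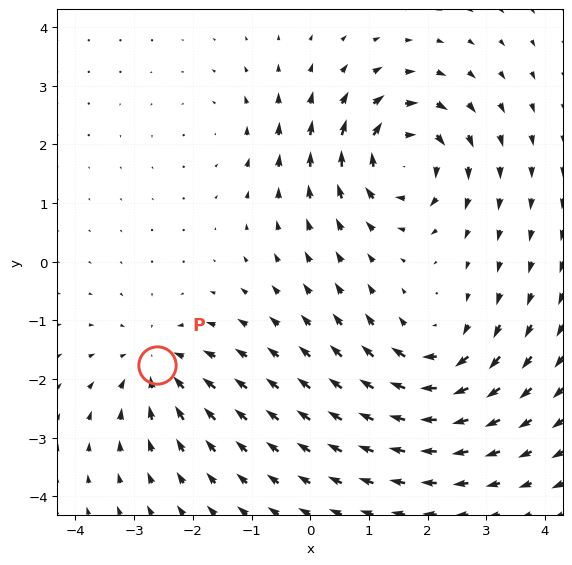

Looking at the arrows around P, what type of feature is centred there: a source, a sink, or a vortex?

At P (-2.6, -1.8) the arrows converge inward. Divergence about -4, curl ≈0 — negative divergence with near-zero curl is a sink.

sink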